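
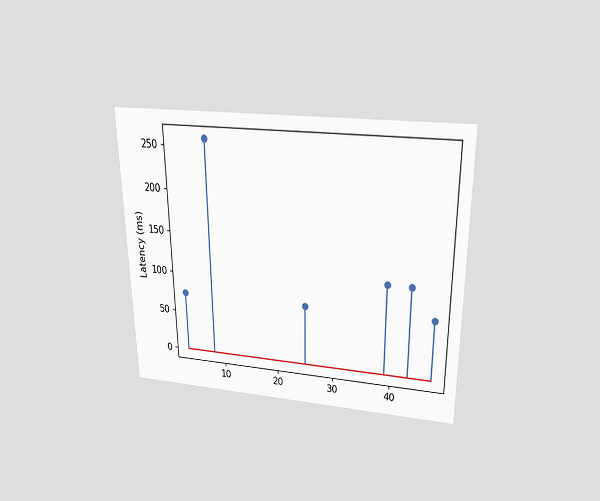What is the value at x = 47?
74ms

The chart is viewed slightly from above. The stem at x=47 reaches 74ms.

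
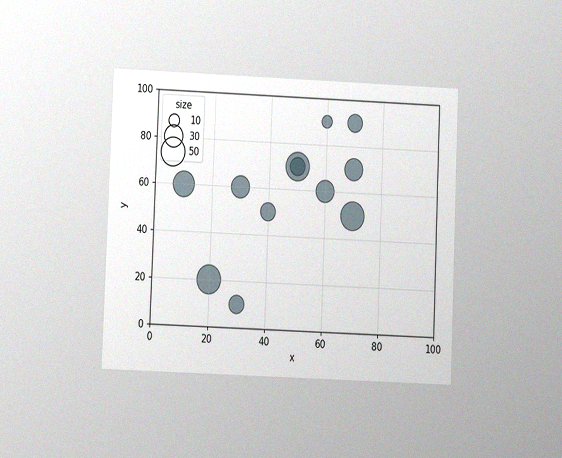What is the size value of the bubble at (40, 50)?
The chart is tilted about 2° clockwise and viewed at a slight angle, with some photo noise. Matching the bubble at (40, 50) against the size legend gives 20.

20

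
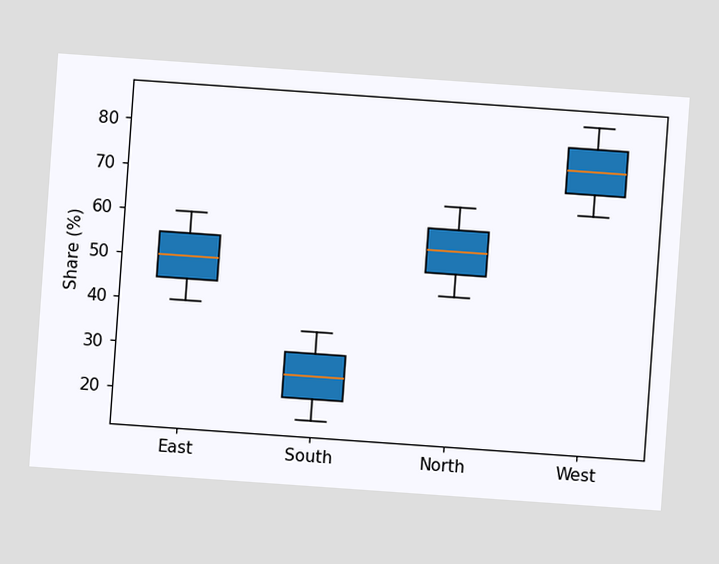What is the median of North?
The chart is tilted about 4° clockwise. The median line in the North box sits at 55%.

55%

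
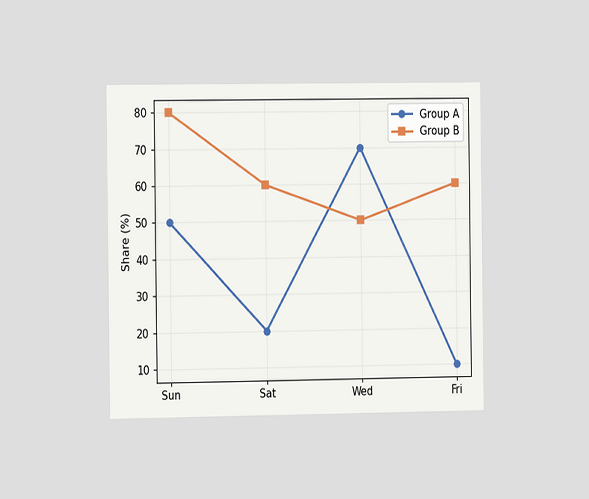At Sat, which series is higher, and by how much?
Group B, by 40%

The chart is viewed at a slight angle. At Sat, Group B sits above the other line by 40%.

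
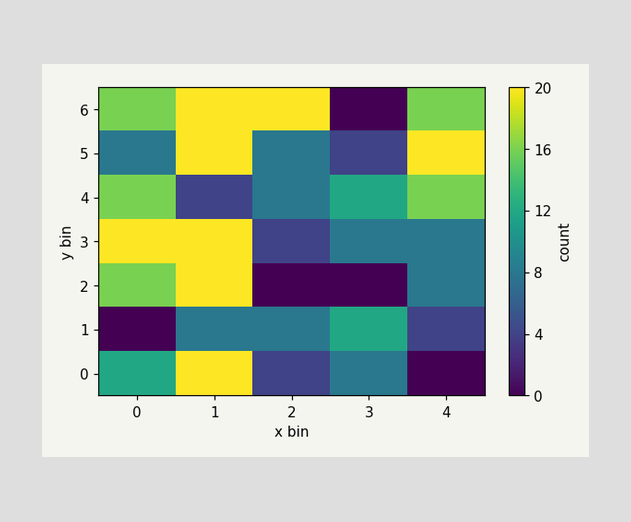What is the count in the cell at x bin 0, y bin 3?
Matching the cell (0, 3) against the colorbar gives 20.

20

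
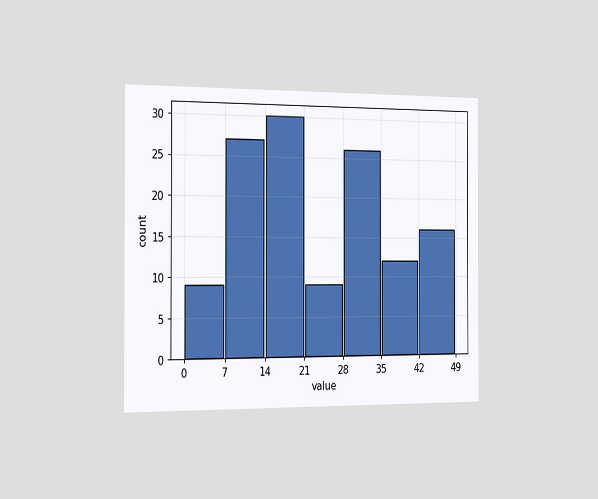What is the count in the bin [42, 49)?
The chart is viewed slightly from the left. The [42, 49) bin has height 16.

16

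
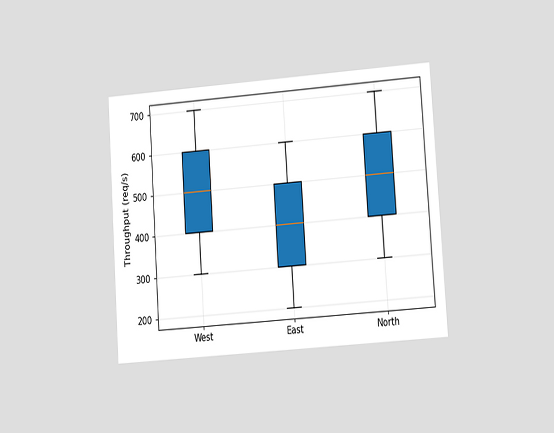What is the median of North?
The chart is tilted about 4° counter-clockwise and viewed at a slight angle. The median line in the North box sits at 500req/s.

500req/s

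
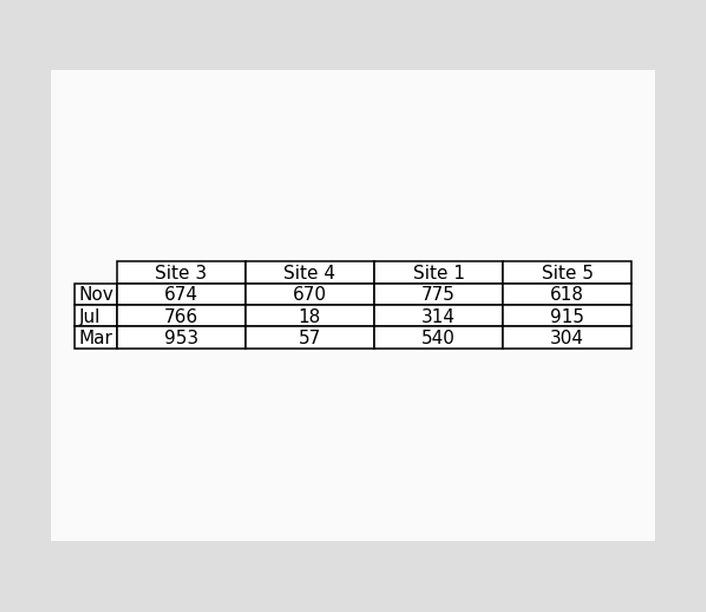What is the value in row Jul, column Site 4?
18

The (Jul, Site 4) cell reads 18.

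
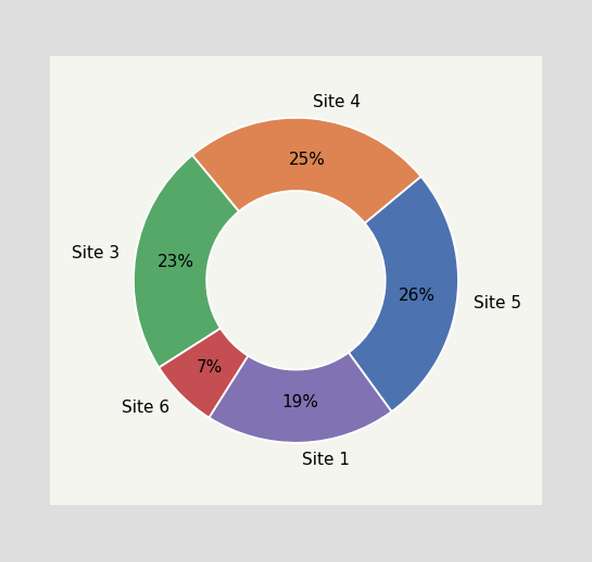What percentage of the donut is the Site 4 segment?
The Site 4 segment takes up 25% of the ring.

25%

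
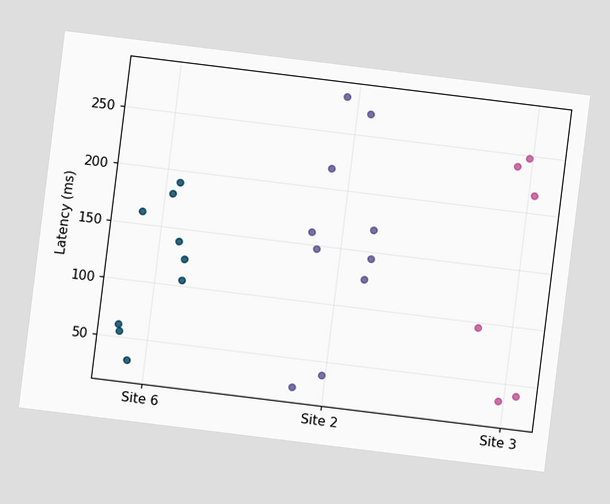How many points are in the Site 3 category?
The chart is tilted about 7° clockwise. Counting the markers in the Site 3 column gives 6.

6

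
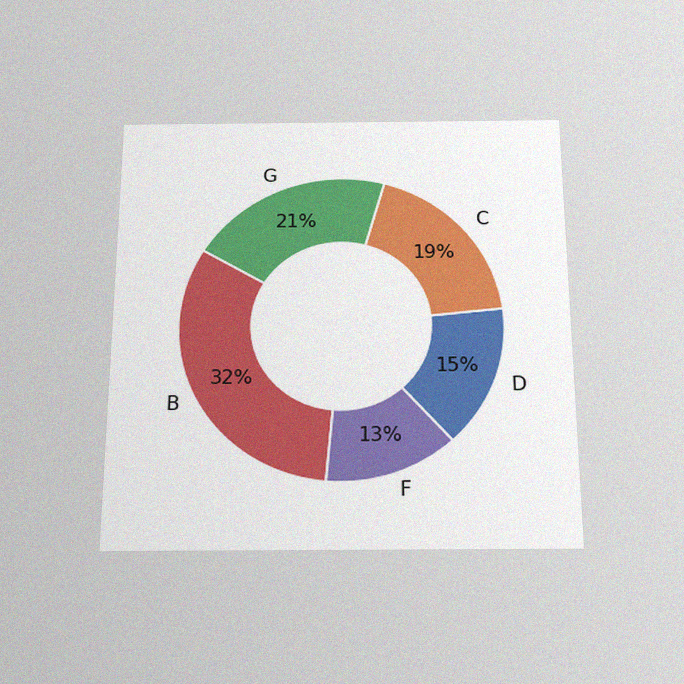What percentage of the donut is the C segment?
19%

The chart is viewed slightly from below, with some photo noise. The C segment takes up 19% of the ring.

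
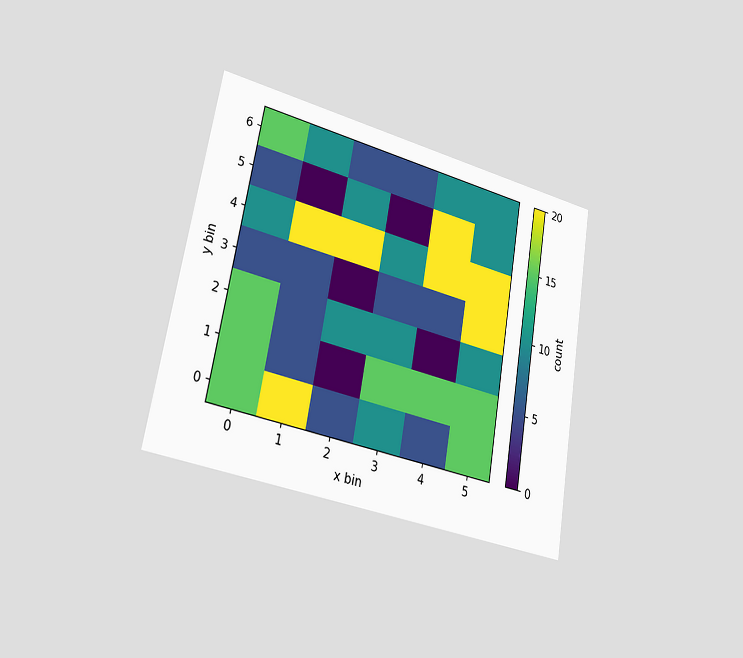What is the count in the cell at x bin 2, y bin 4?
The chart is tilted about 10° clockwise and viewed slightly from the left. Matching the cell (2, 4) against the colorbar gives 20.

20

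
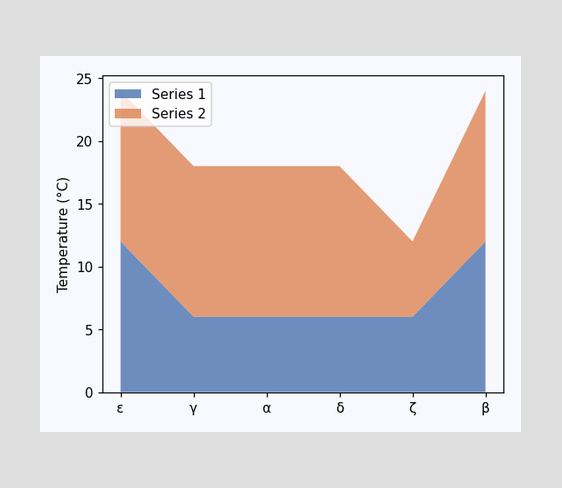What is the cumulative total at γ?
18°C

The stacked total at γ reaches 18°C.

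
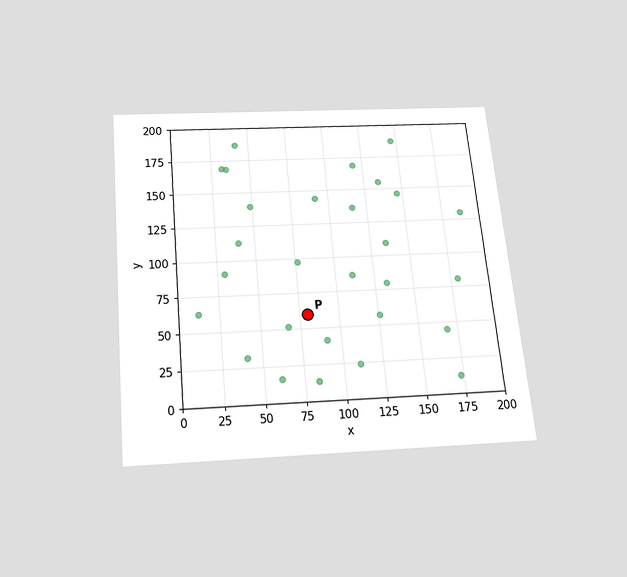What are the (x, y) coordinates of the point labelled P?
(80, 60)

The chart is tilted about 5° counter-clockwise and viewed slightly from below. Following the gridlines from P to each axis, P sits at (80, 60).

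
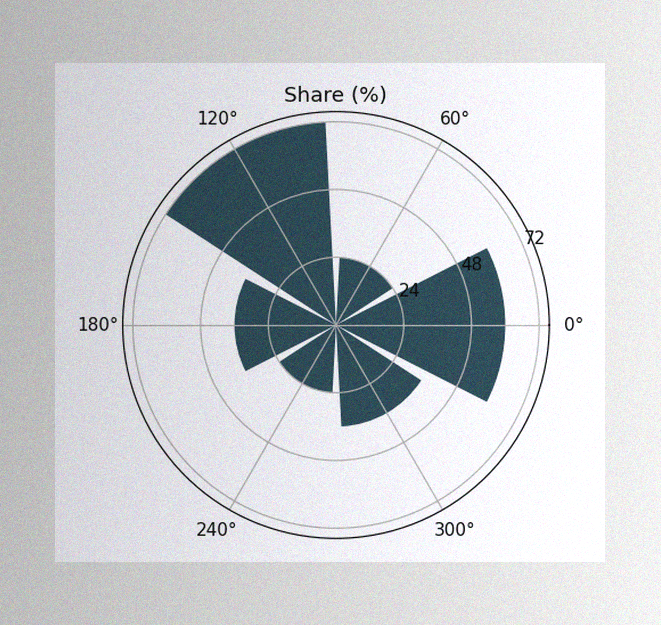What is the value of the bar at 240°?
The image has some photo noise and uneven lighting. The bar at 240° reaches 24% on the radial axis.

24%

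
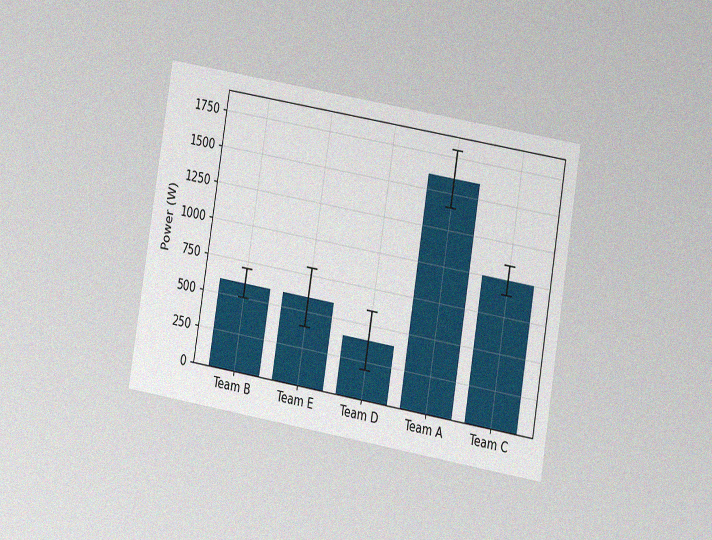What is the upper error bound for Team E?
800W

The chart is tilted about 9° clockwise and viewed at a slight angle, with some photo noise. The Team E bar's upper whisker reaches 800W.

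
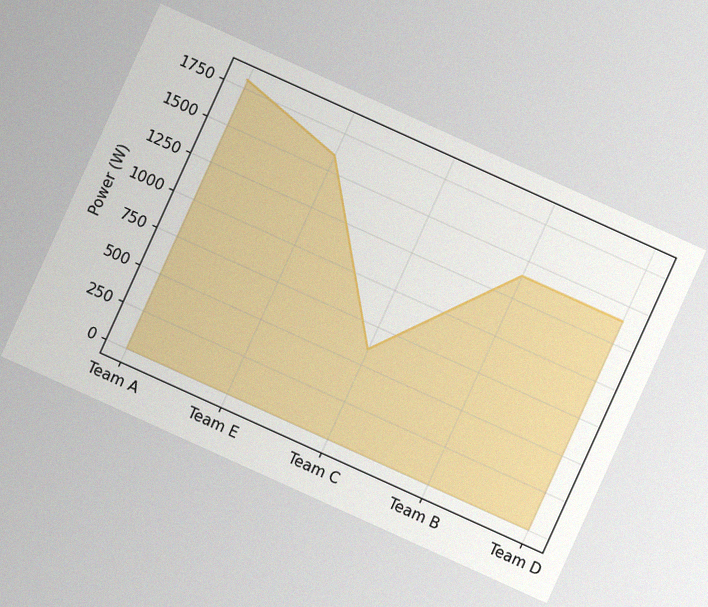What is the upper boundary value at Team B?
1400W

The chart is tilted about 24° clockwise, with some photo noise. At Team B the upper boundary is at 1400W.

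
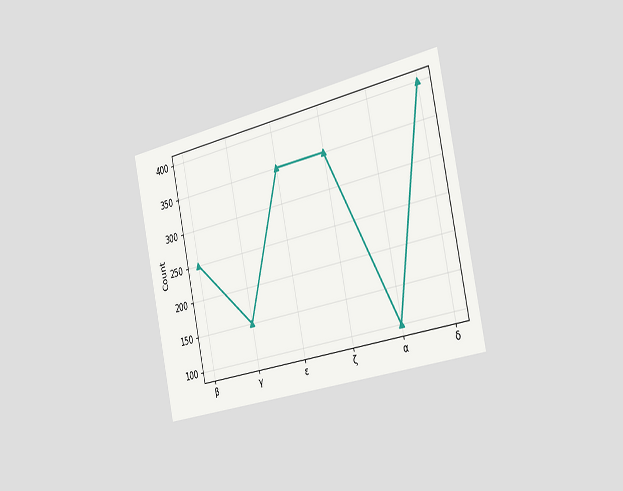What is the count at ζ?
350

The chart is tilted about 12° counter-clockwise and viewed slightly from the right. At ζ, the line is at 350.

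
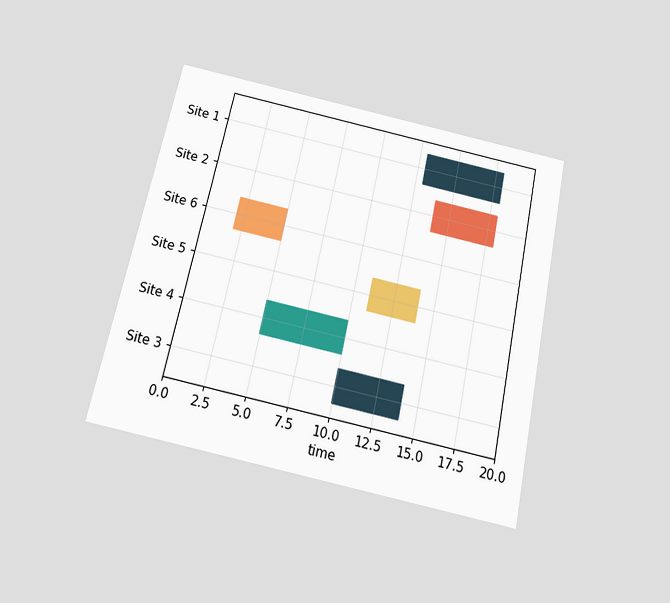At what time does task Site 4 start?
The chart is tilted about 12° clockwise and viewed slightly from below. The Site 4 bar begins at t=5.

5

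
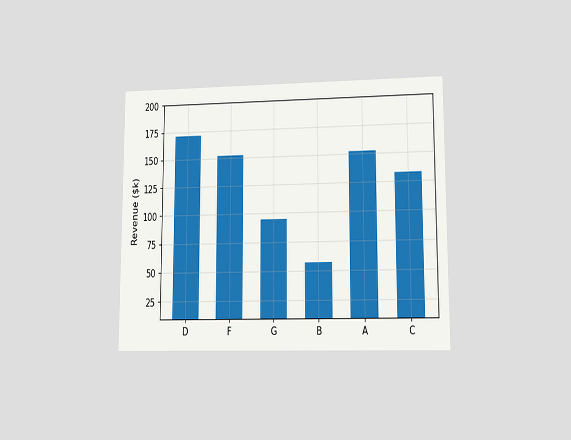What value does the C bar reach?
The chart is viewed at a slight angle. Reading along the chart's y-axis, the C bar reaches $133k.

$133k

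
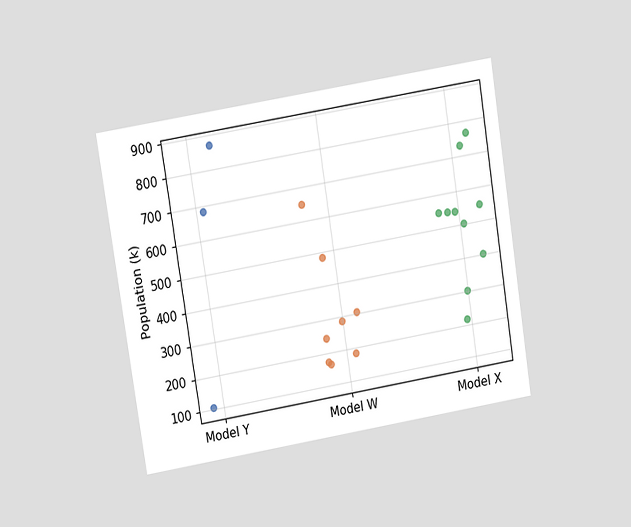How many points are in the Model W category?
8

The chart is tilted about 9° counter-clockwise and viewed at a slight angle. Counting the markers in the Model W column gives 8.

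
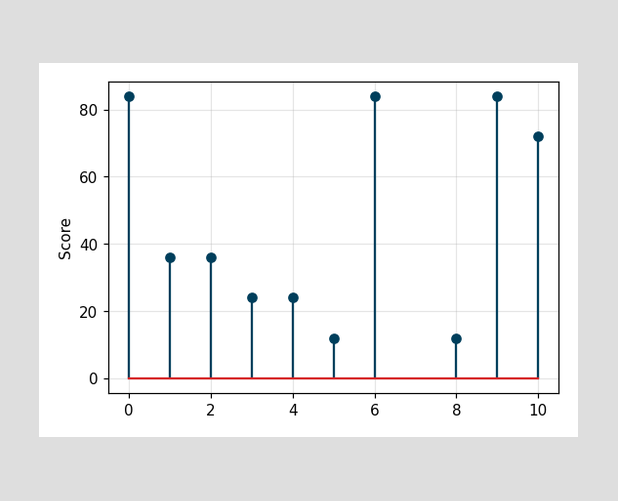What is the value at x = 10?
The stem at x=10 reaches 72.

72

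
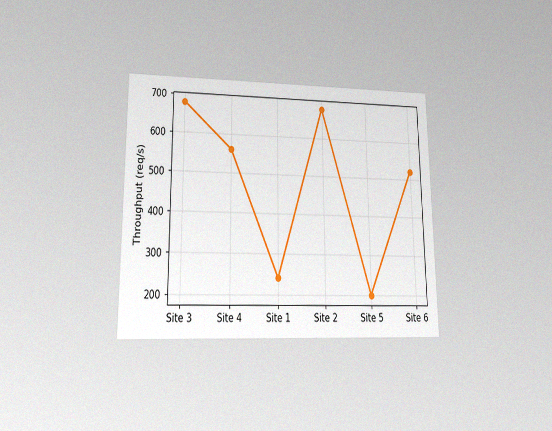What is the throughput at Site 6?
The chart is viewed at a slight angle, with some photo noise. At Site 6, the line is at 520req/s.

520req/s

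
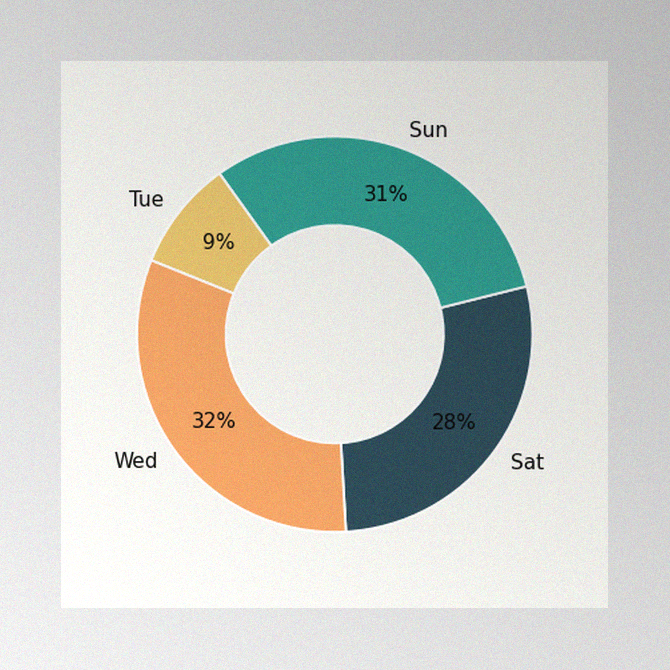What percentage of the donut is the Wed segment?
32%

The image has some photo noise and uneven lighting. The Wed segment takes up 32% of the ring.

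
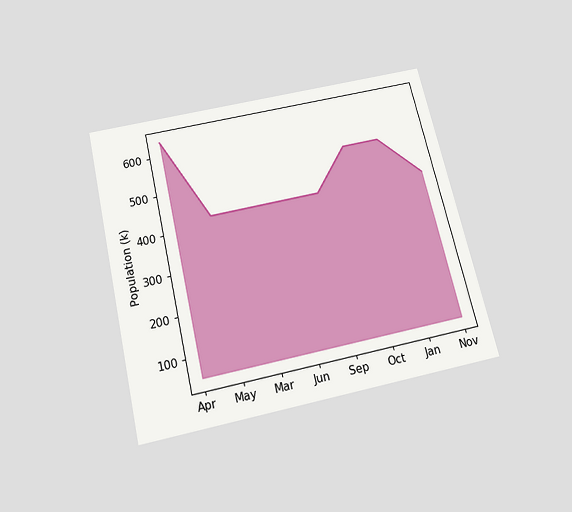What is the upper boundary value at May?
The chart is tilted about 13° counter-clockwise and viewed slightly from below. At May the upper boundary is at 424k.

424k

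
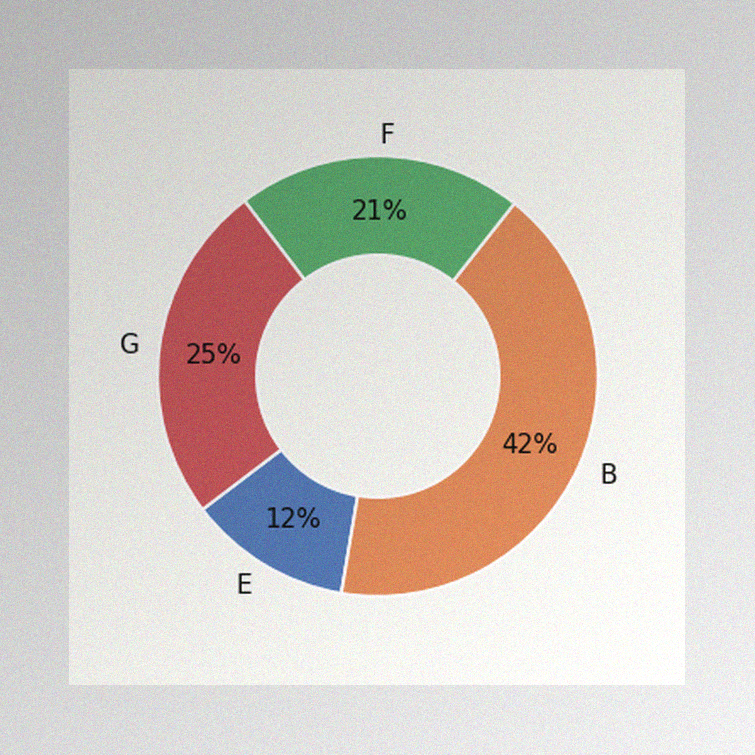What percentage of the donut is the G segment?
25%

The image has some photo noise and uneven lighting. The G segment takes up 25% of the ring.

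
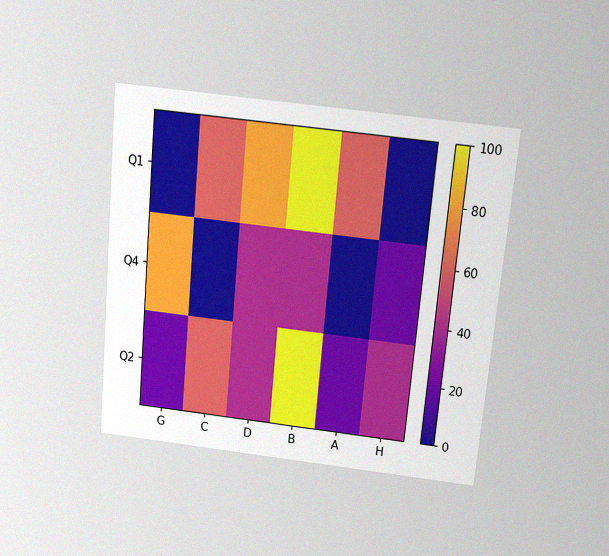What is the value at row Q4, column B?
40

The chart is tilted about 5° clockwise and viewed slightly from above, with some photo noise. Matching cell (Q4, B) against the colorbar gives 40.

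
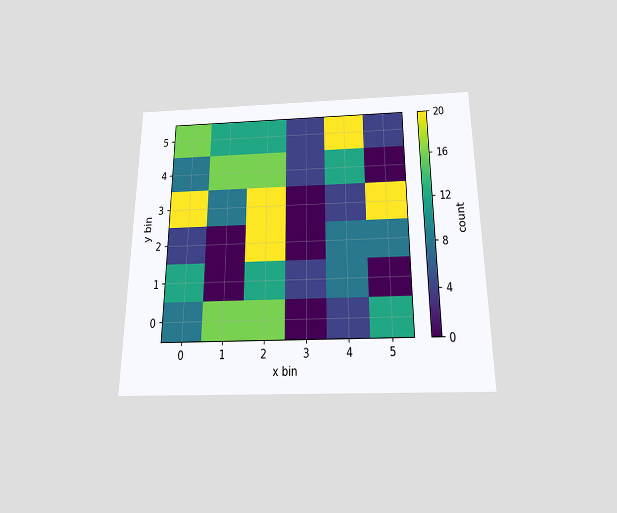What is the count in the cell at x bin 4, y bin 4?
The chart is viewed slightly from below. Matching the cell (4, 4) against the colorbar gives 12.

12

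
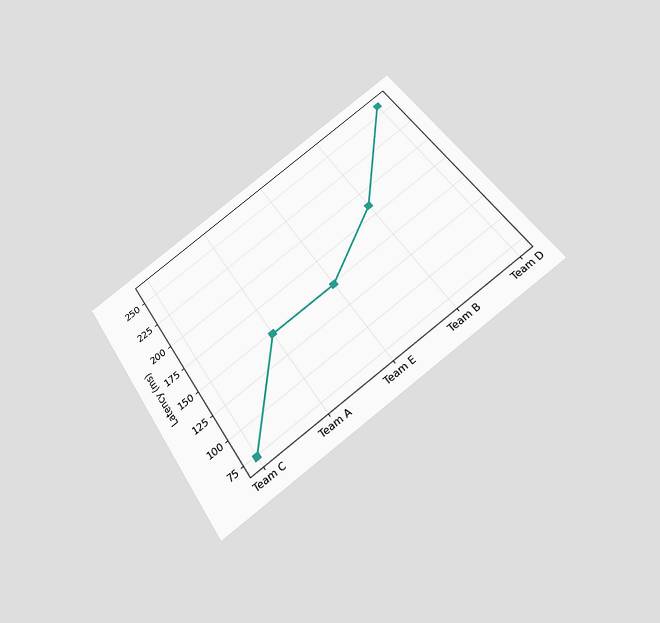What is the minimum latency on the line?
The chart is tilted about 34° counter-clockwise and viewed slightly from below. The lowest point is at Team C, and reading across to the y-axis gives 74ms.

74ms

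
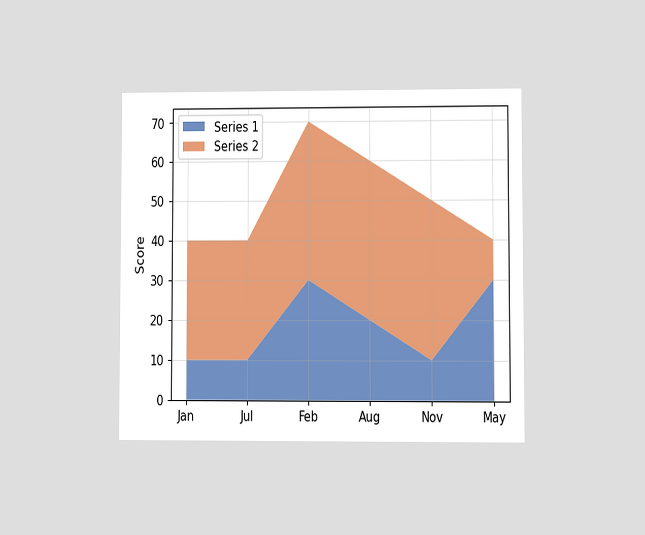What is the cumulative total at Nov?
50

The chart is viewed at a slight angle. The stacked total at Nov reaches 50.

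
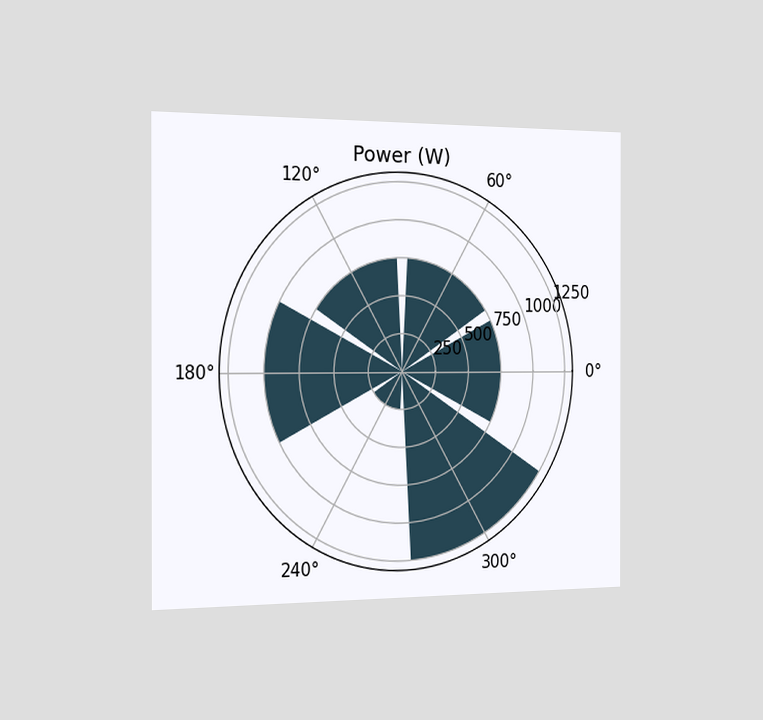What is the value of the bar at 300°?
1250W

The chart is viewed slightly from the left. The bar at 300° reaches 1250W on the radial axis.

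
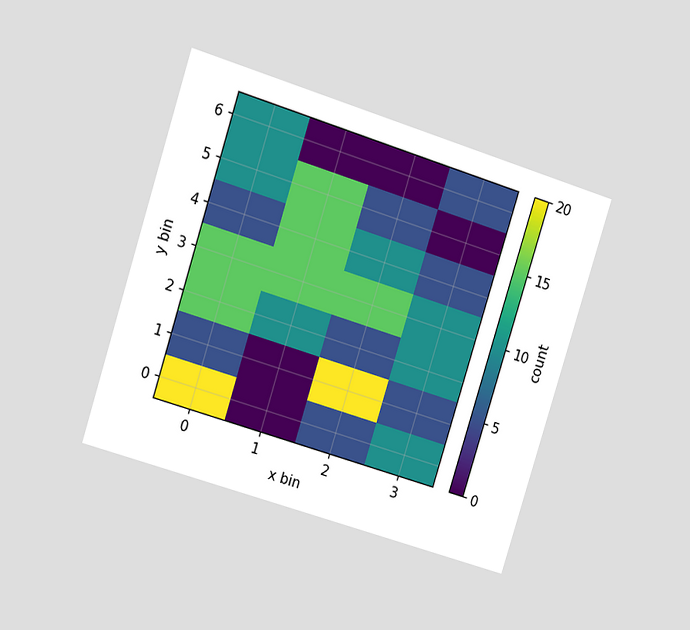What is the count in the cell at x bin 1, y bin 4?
The chart is tilted about 18° clockwise and viewed at a slight angle. Matching the cell (1, 4) against the colorbar gives 15.

15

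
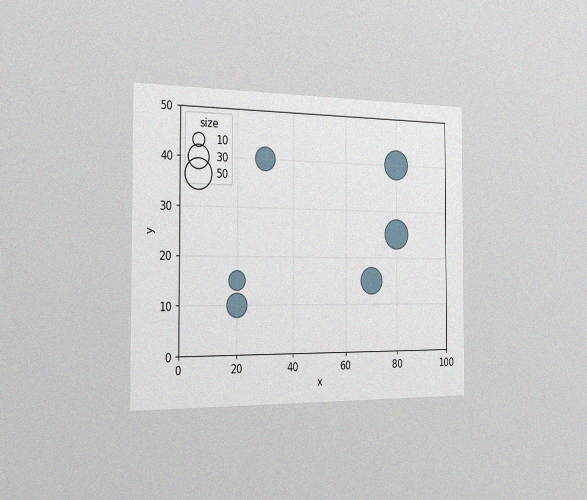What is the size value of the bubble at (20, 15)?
20

The chart is viewed slightly from the left, with some photo noise. Matching the bubble at (20, 15) against the size legend gives 20.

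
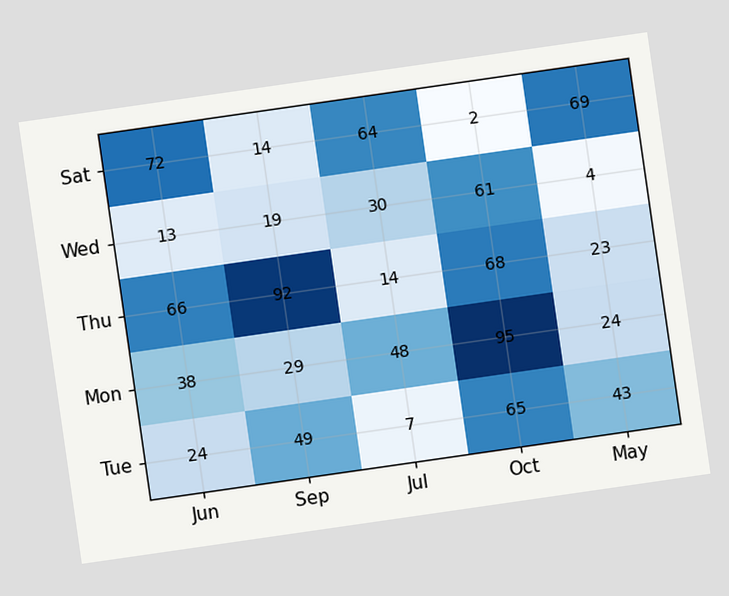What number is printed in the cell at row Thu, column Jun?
The chart is tilted about 8° counter-clockwise. The (Thu, Jun) cell reads 66.

66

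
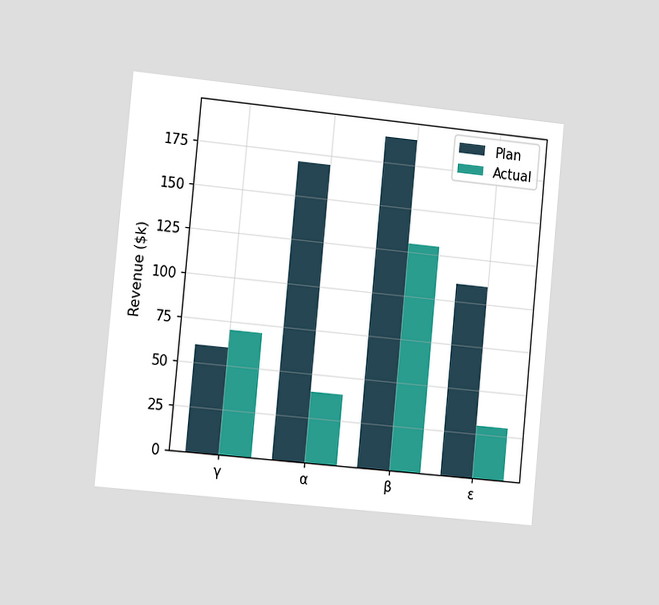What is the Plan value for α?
The chart is tilted about 5° clockwise and viewed slightly from the left. The Plan bar at α reaches $170k on the y-axis.

$170k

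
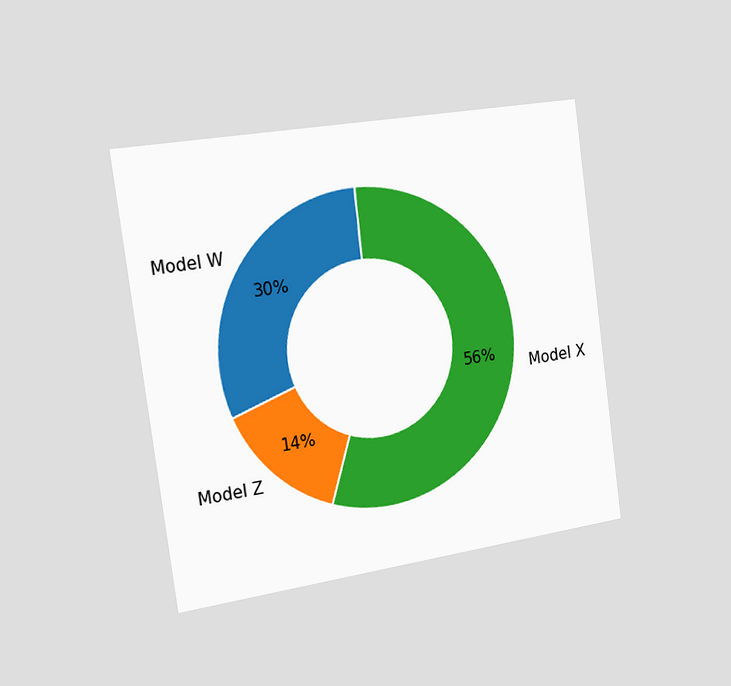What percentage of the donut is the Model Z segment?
14%

The chart is tilted about 8° counter-clockwise and viewed slightly from the left. The Model Z segment takes up 14% of the ring.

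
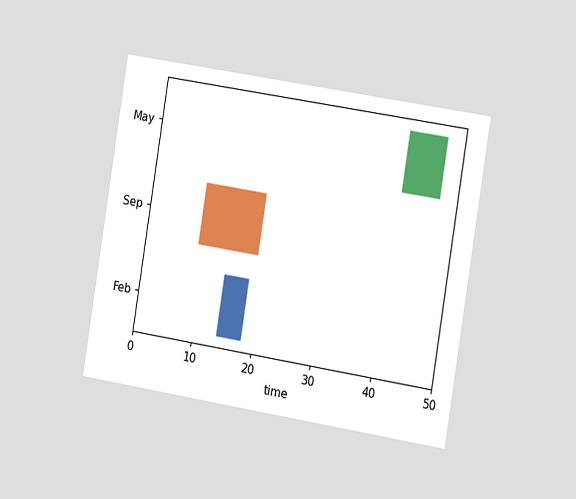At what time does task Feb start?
The chart is tilted about 9° clockwise and viewed slightly from the right. The Feb bar begins at t=14.

14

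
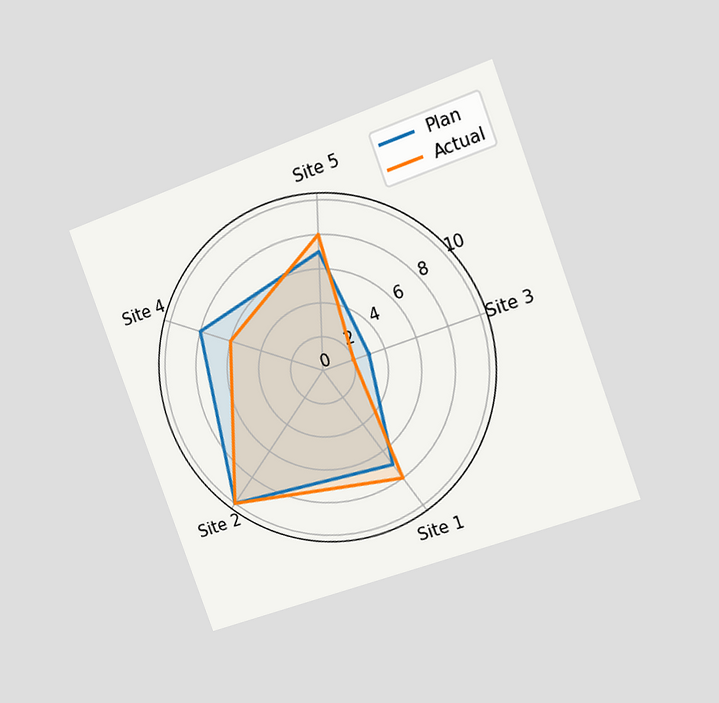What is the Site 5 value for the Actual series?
8

The chart is tilted about 20° counter-clockwise and viewed slightly from the right. On the Site 5 axis, Actual reaches 8.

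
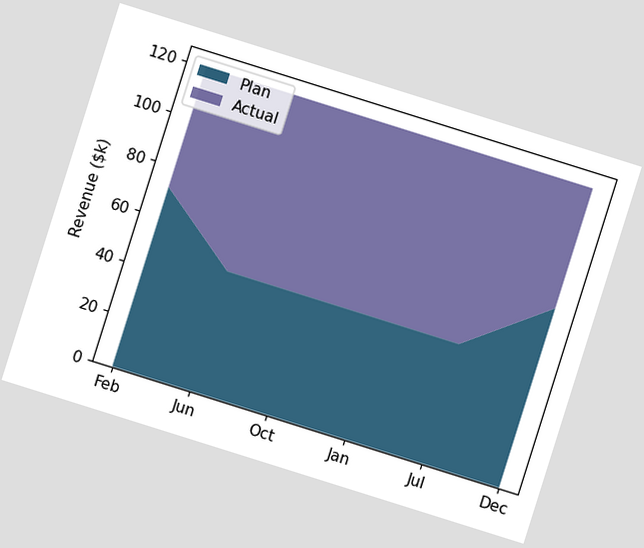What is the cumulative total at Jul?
The chart is tilted about 17° clockwise. The stacked total at Jul reaches $120k.

$120k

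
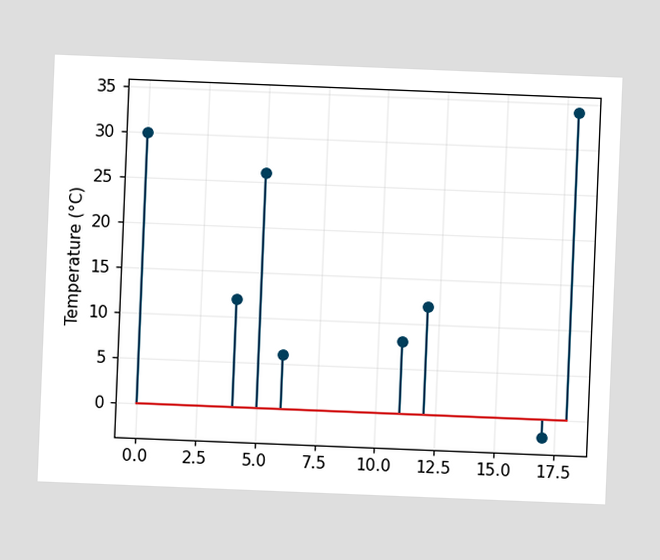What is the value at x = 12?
12°C

The chart is tilted about 2° clockwise. The stem at x=12 reaches 12°C.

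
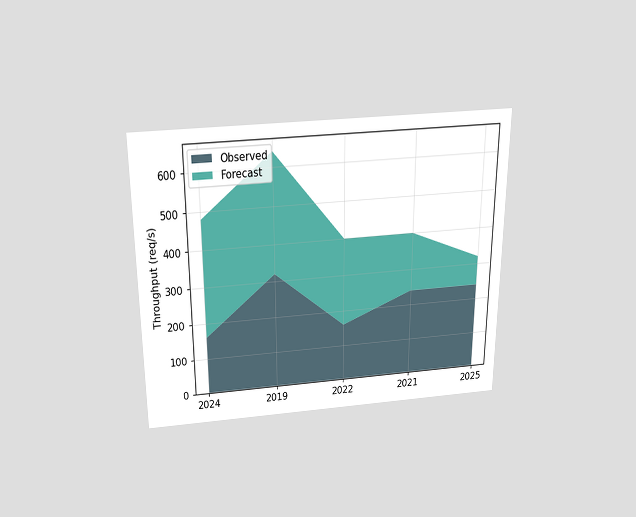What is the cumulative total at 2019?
The chart is viewed slightly from above. The stacked total at 2019 reaches 640req/s.

640req/s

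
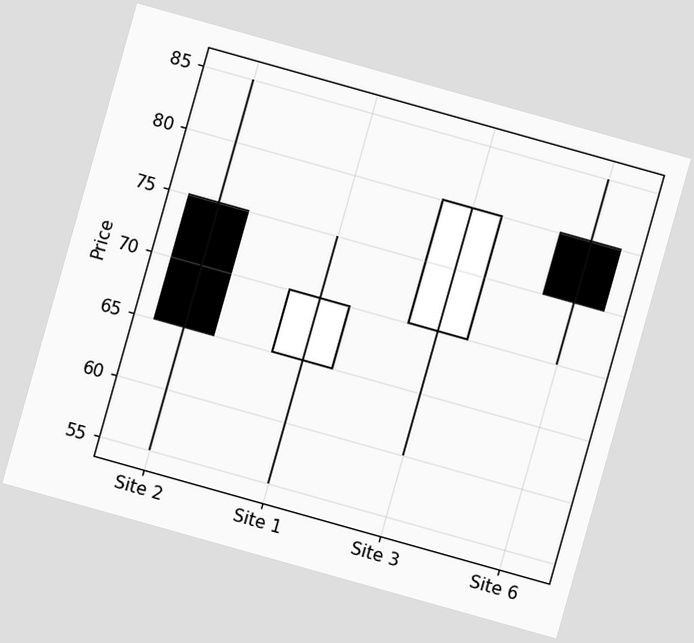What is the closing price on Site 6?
75

The chart is tilted about 16° clockwise. The Site 6 candle closes at 75.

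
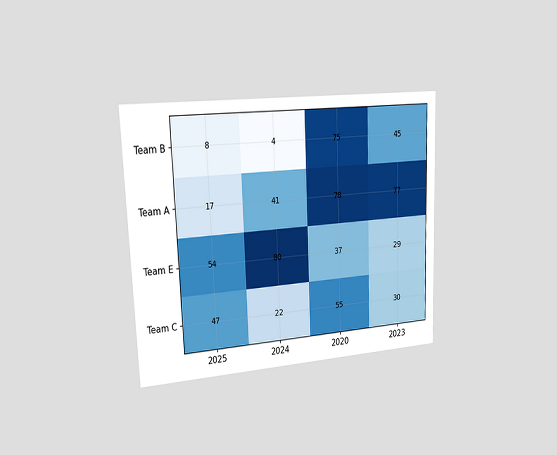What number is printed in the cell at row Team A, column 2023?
77

The chart is tilted about 2° counter-clockwise and viewed slightly from the left. The (Team A, 2023) cell reads 77.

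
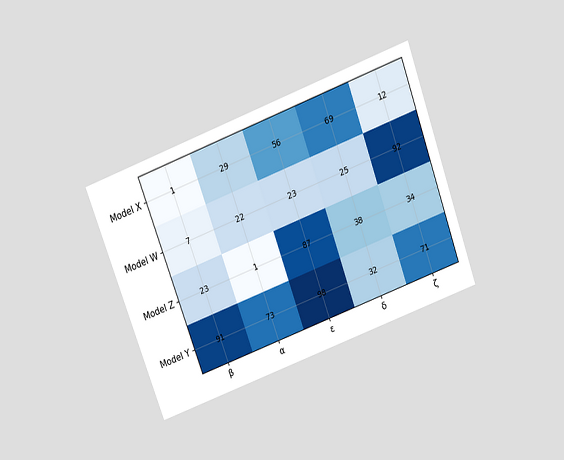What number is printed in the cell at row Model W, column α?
22

The chart is tilted about 20° counter-clockwise and viewed slightly from above. The (Model W, α) cell reads 22.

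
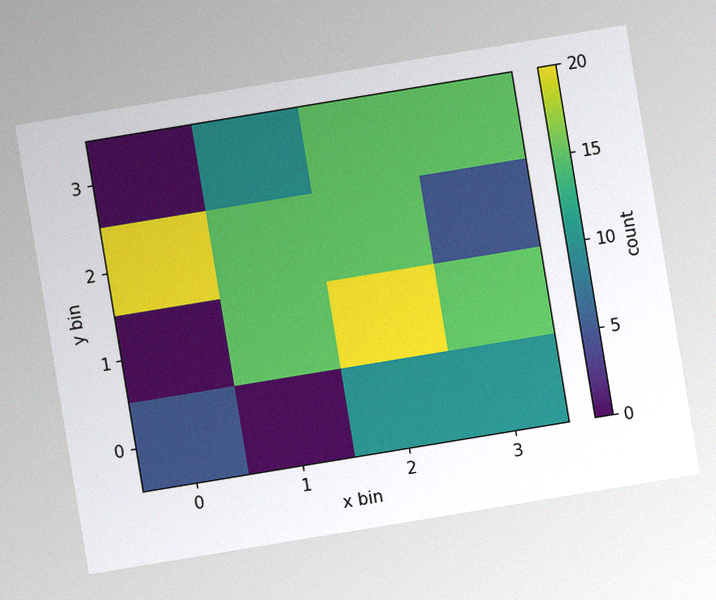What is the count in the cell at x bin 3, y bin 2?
5

The chart is tilted about 9° counter-clockwise, with some photo noise. Matching the cell (3, 2) against the colorbar gives 5.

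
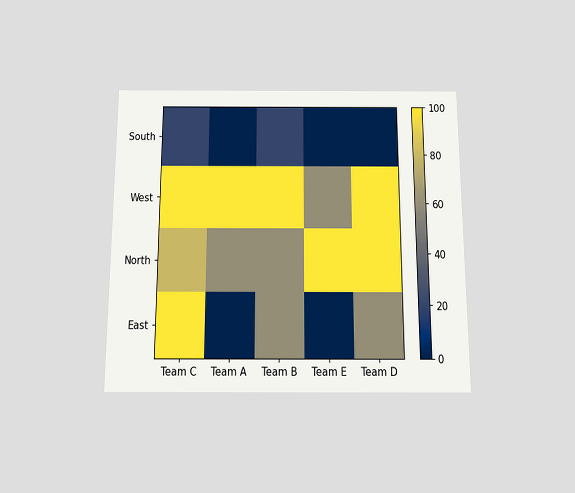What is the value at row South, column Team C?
The chart is viewed slightly from below. Matching cell (South, Team C) against the colorbar gives 20.

20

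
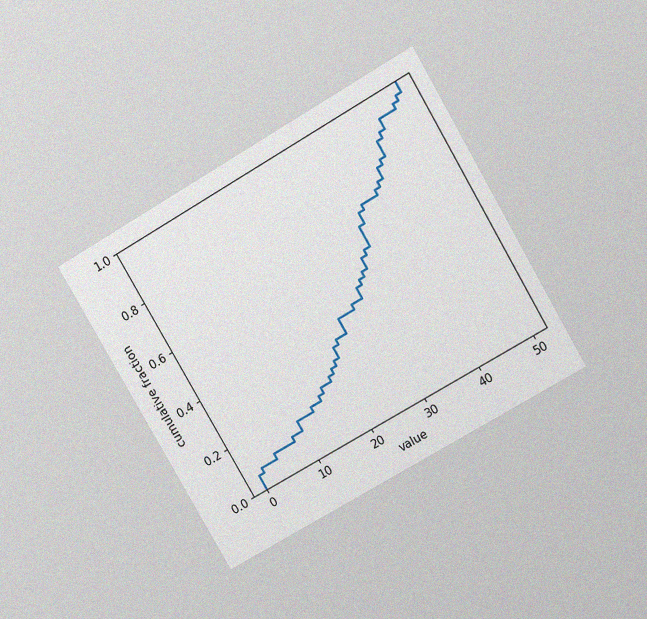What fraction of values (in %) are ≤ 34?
64%

The chart is tilted about 30° counter-clockwise and viewed at a slight angle, with some photo noise. At x=34 the ECDF step is at 64%.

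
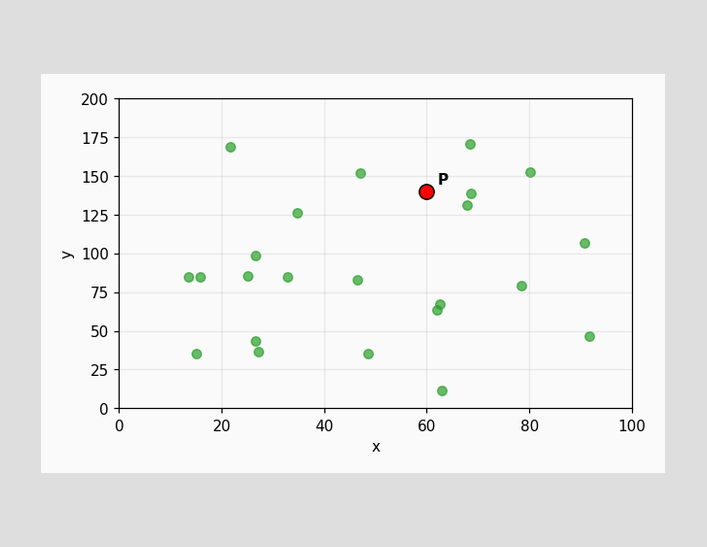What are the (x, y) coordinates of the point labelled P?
(60, 140)

Following the gridlines from P to each axis, P sits at (60, 140).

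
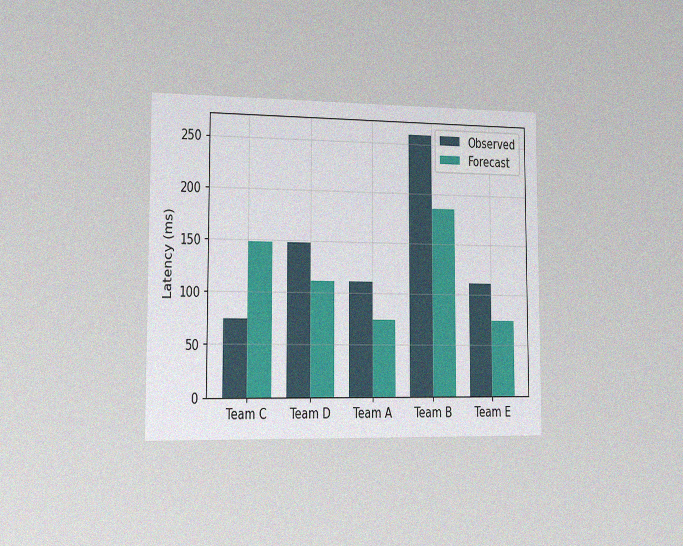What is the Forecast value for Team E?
The chart is viewed slightly from the left, with some photo noise. The Forecast bar at Team E reaches 74ms on the y-axis.

74ms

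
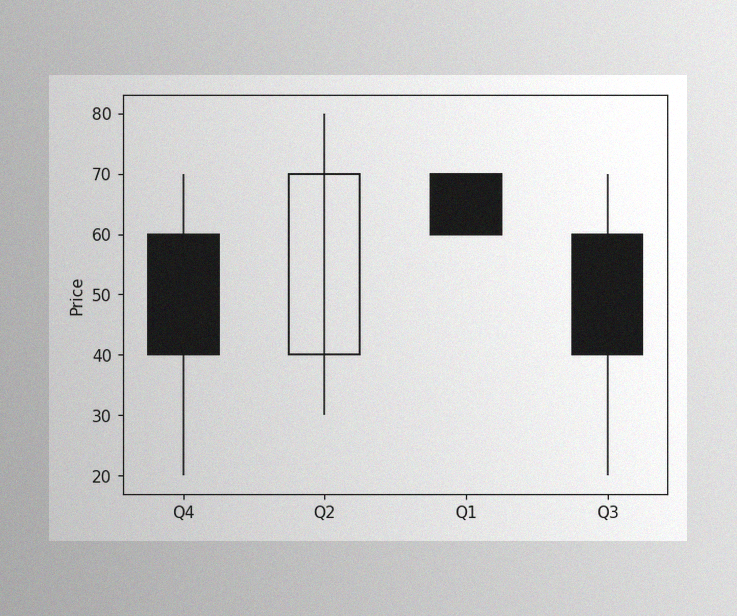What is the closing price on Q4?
40

The image has some photo noise and uneven lighting. The Q4 candle closes at 40.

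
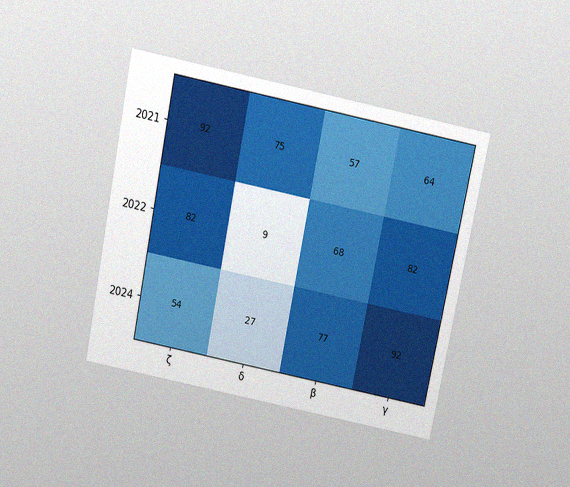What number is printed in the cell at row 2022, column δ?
The chart is tilted about 11° clockwise and viewed slightly from above, with some photo noise. The (2022, δ) cell reads 9.

9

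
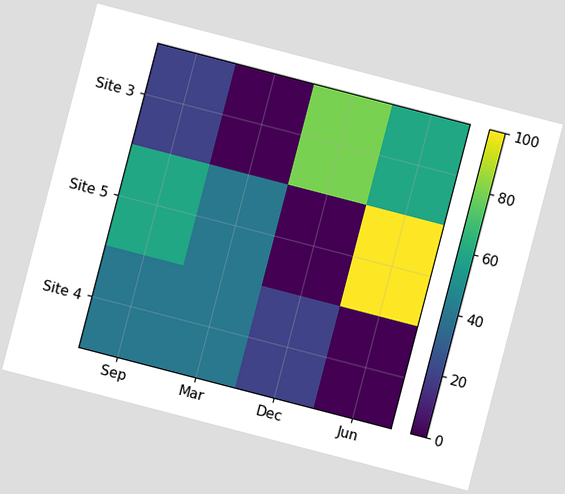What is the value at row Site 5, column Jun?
The chart is tilted about 15° clockwise. Matching cell (Site 5, Jun) against the colorbar gives 100.

100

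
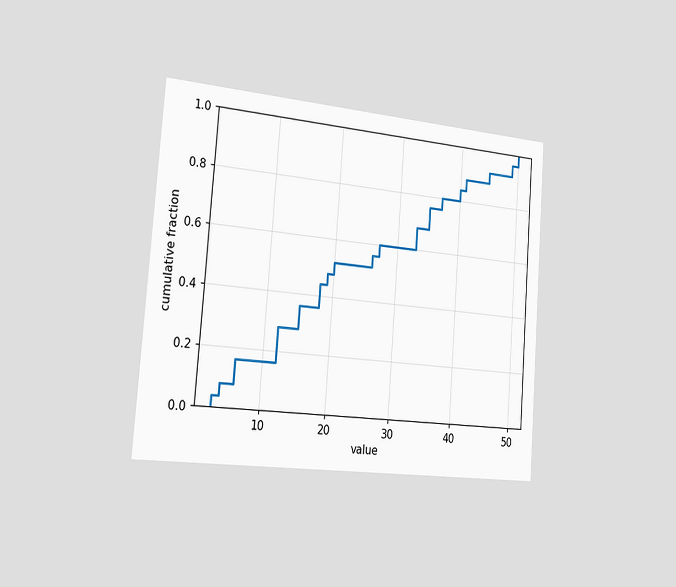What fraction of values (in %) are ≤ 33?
68%

The chart is tilted about 4° clockwise and viewed slightly from the left. At x=33 the ECDF step is at 68%.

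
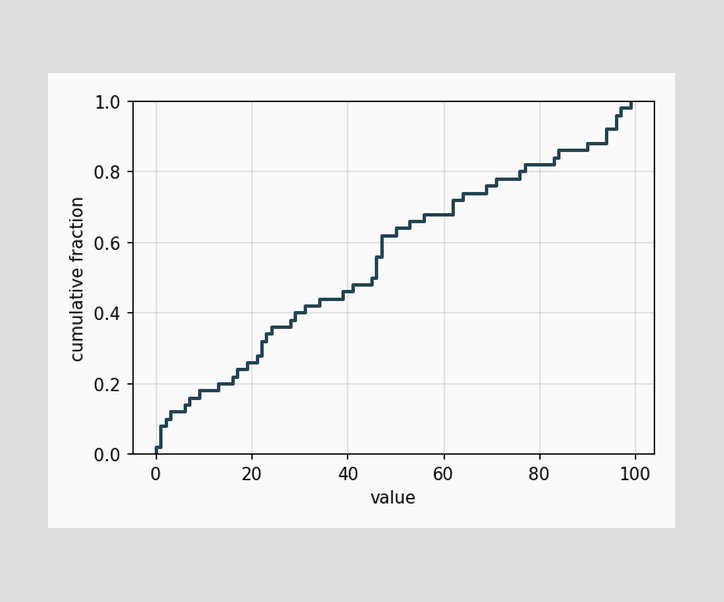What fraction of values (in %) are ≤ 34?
44%

At x=34 the ECDF step is at 44%.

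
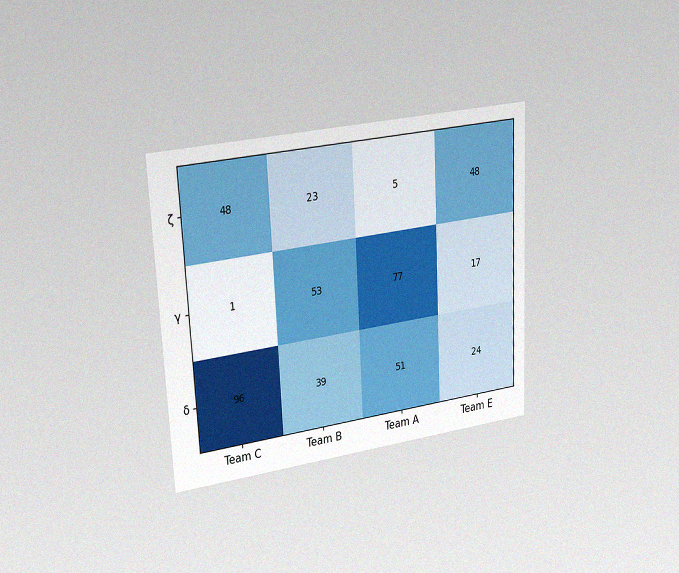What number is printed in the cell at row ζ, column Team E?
The chart is tilted about 3° counter-clockwise and viewed slightly from the left, with some photo noise. The (ζ, Team E) cell reads 48.

48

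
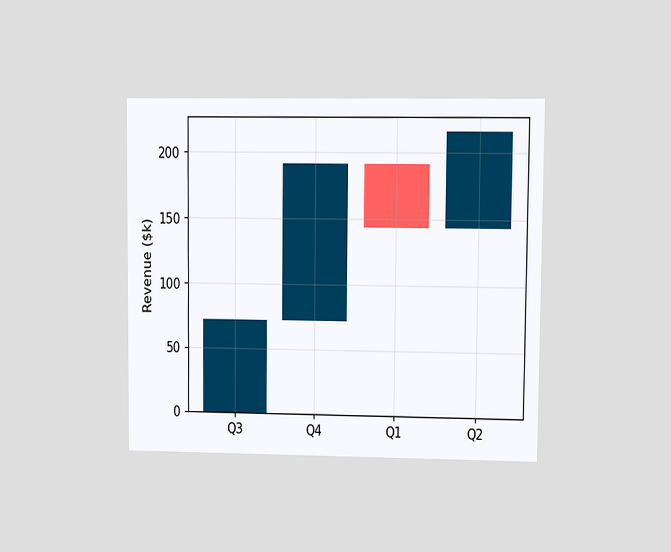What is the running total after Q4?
The chart is viewed at a slight angle. After Q4 the running total reaches $192k.

$192k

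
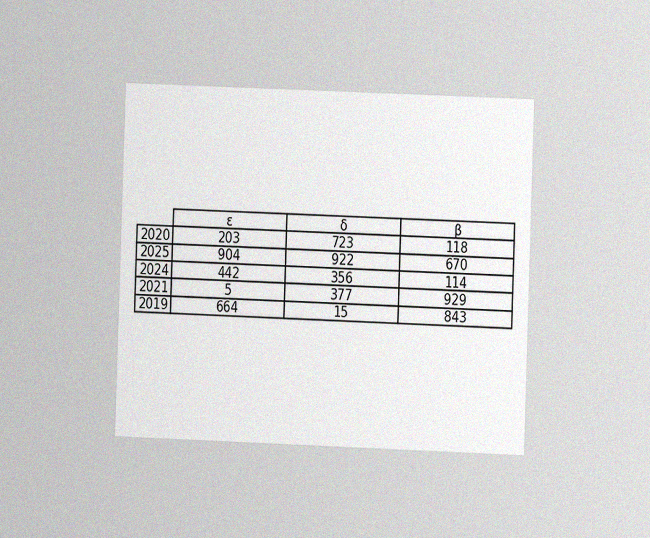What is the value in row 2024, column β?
114

The chart is tilted about 2° clockwise and viewed at a slight angle, with some photo noise. The (2024, β) cell reads 114.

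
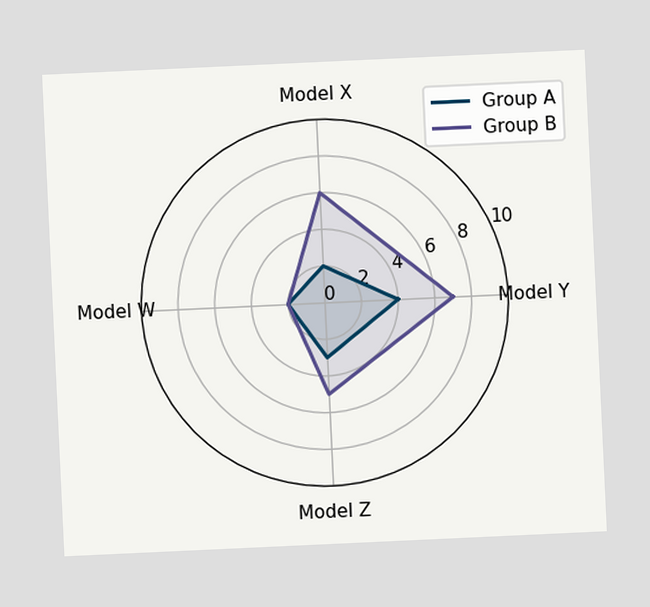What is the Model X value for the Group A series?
The chart is tilted about 3° counter-clockwise. On the Model X axis, Group A reaches 2.

2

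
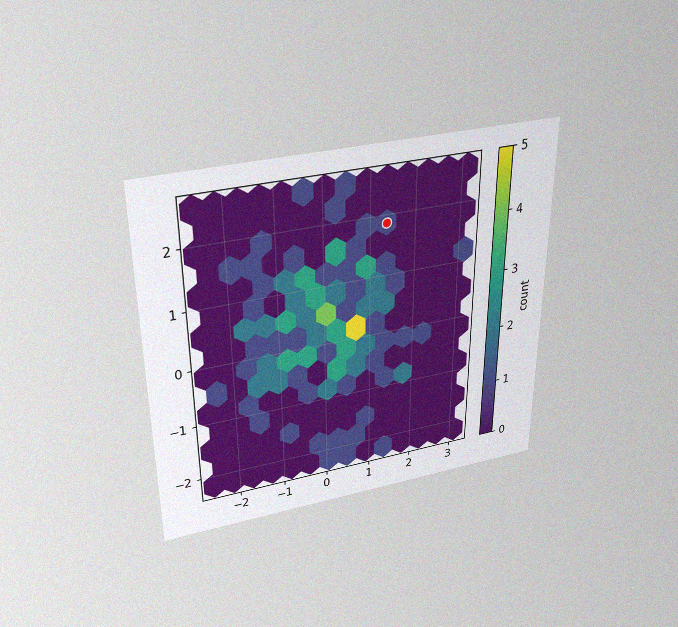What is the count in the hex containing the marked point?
The chart is viewed slightly from above, with some photo noise. The marked hex reads 1 on the colorbar.

1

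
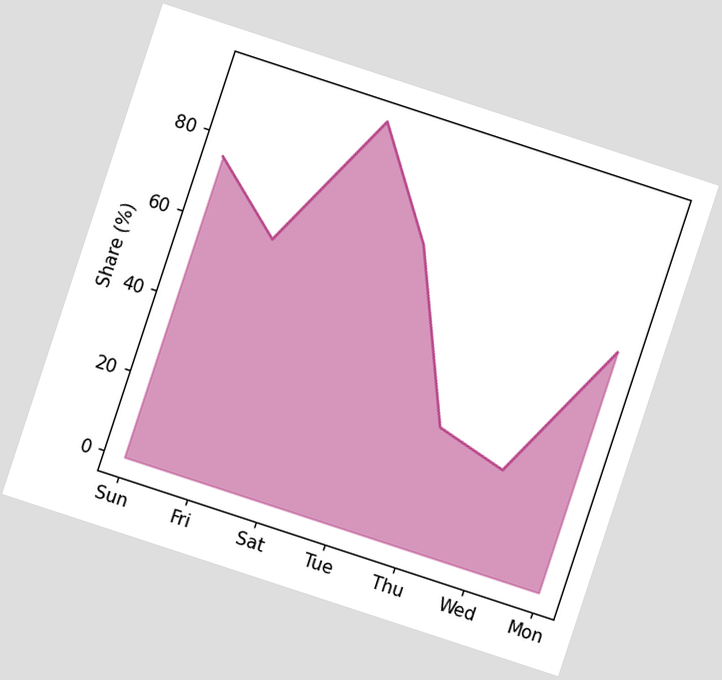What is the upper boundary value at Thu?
The chart is tilted about 18° clockwise. At Thu the upper boundary is at 30%.

30%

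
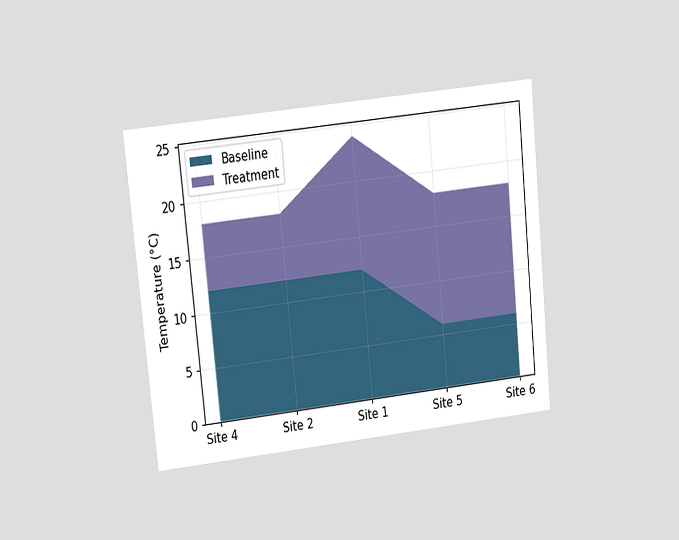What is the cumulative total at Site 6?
The chart is tilted about 6° counter-clockwise and viewed at a slight angle. The stacked total at Site 6 reaches 18°C.

18°C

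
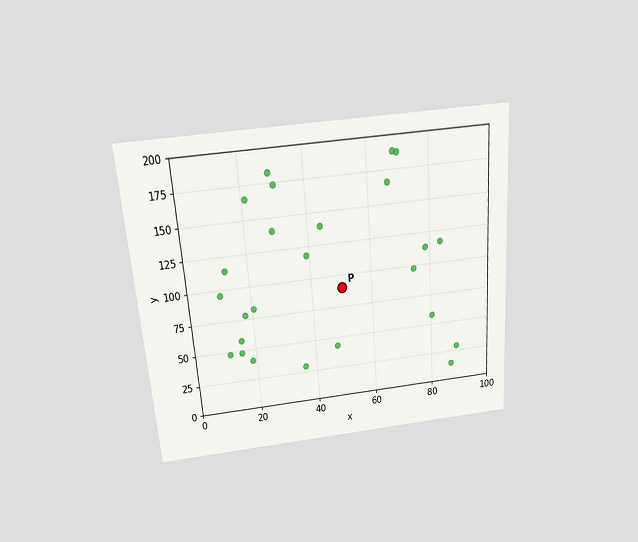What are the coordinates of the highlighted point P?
The chart is tilted about 4° counter-clockwise and viewed slightly from above. Following the gridlines from P to each axis, P sits at (50, 90).

(50, 90)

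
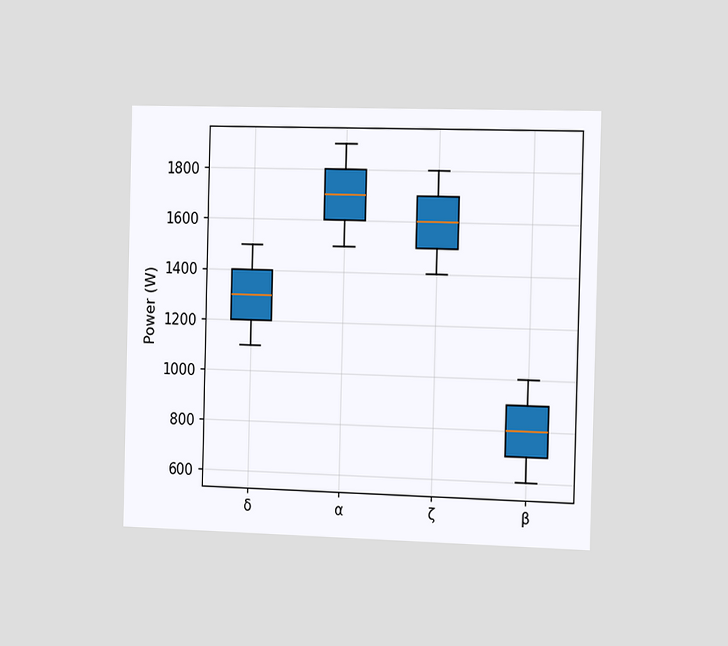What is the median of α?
1700W

The chart is viewed slightly from the right. The median line in the α box sits at 1700W.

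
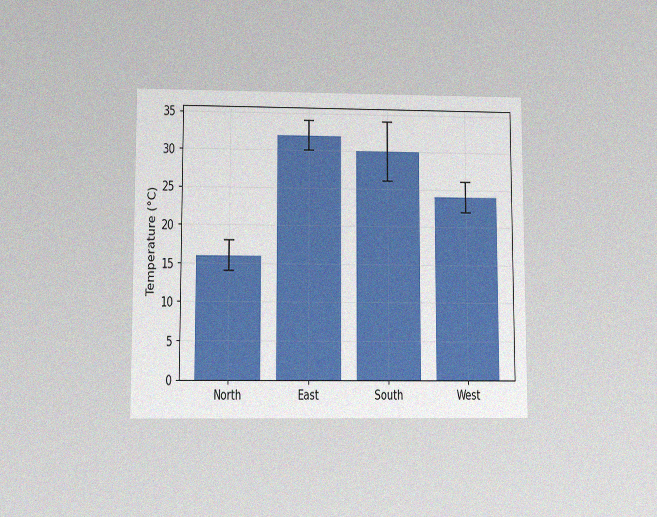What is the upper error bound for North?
The chart is viewed at a slight angle, with some photo noise. The North bar's upper whisker reaches 18°C.

18°C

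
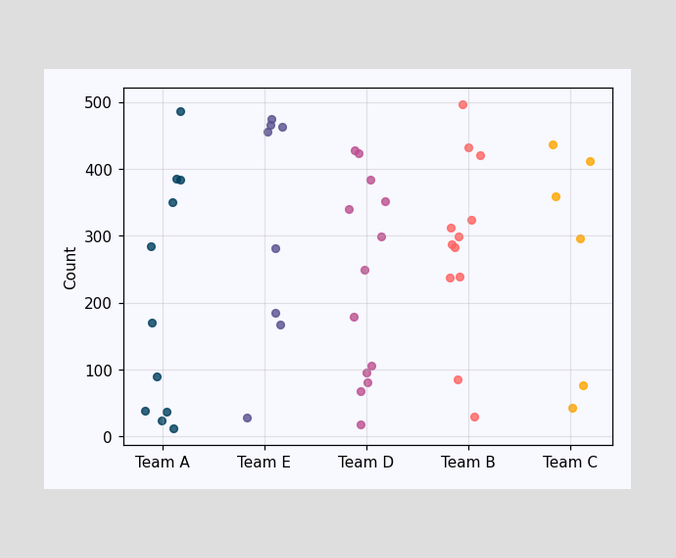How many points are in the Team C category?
6

Counting the markers in the Team C column gives 6.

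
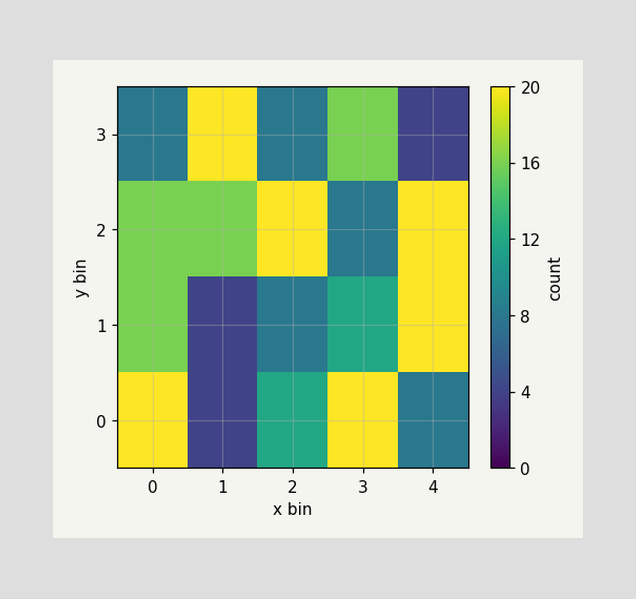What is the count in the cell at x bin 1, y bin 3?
Matching the cell (1, 3) against the colorbar gives 20.

20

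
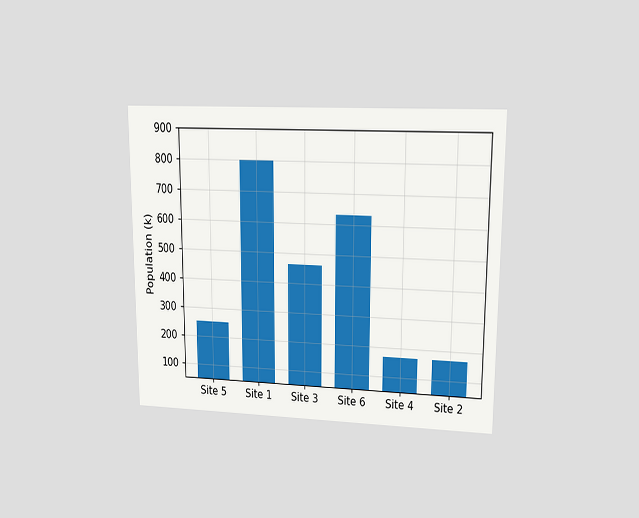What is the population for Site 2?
168k

The chart is viewed at a slight angle. Reading along the chart's y-axis, the Site 2 bar reaches 168k.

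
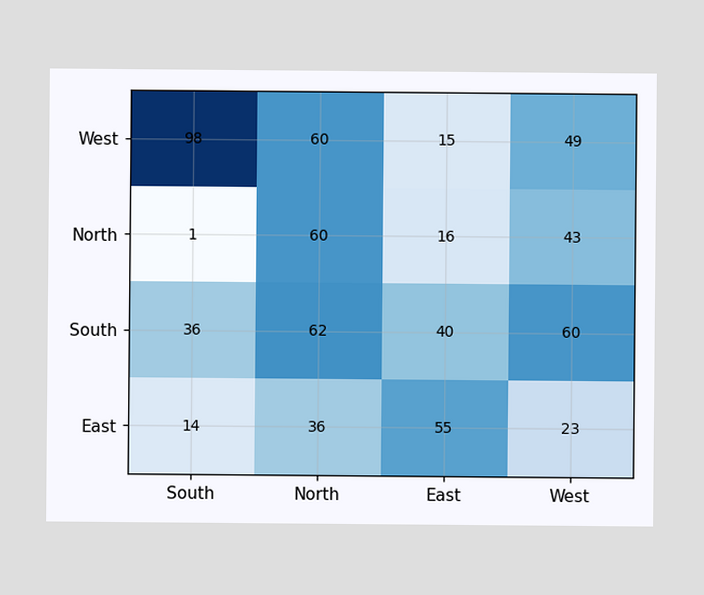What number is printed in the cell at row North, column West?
The (North, West) cell reads 43.

43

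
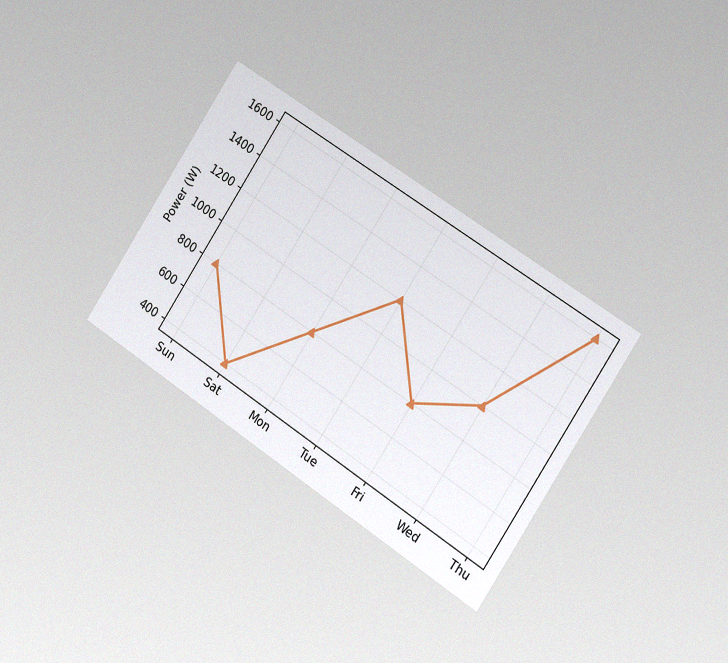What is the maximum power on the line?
1600W

The chart is tilted about 33° clockwise and viewed slightly from the right, with some photo noise. The highest point is at Thu, and reading across to the y-axis gives 1600W.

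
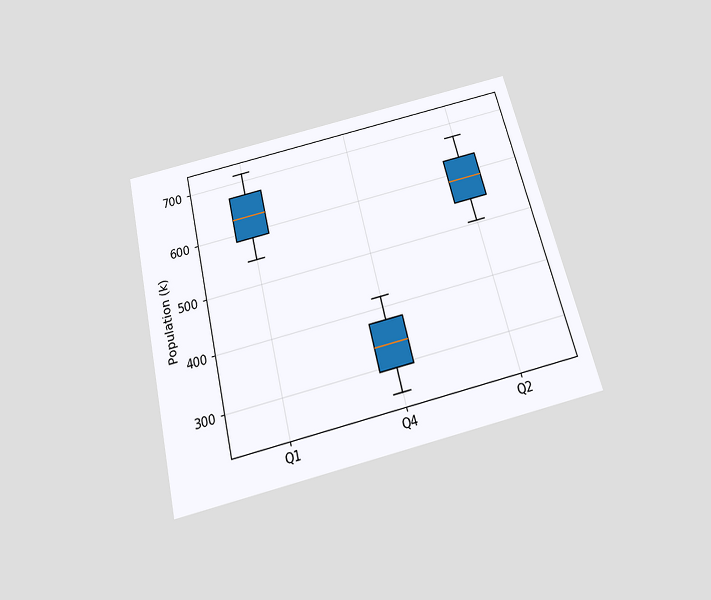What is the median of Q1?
The chart is tilted about 14° counter-clockwise and viewed slightly from below. The median line in the Q1 box sits at 630k.

630k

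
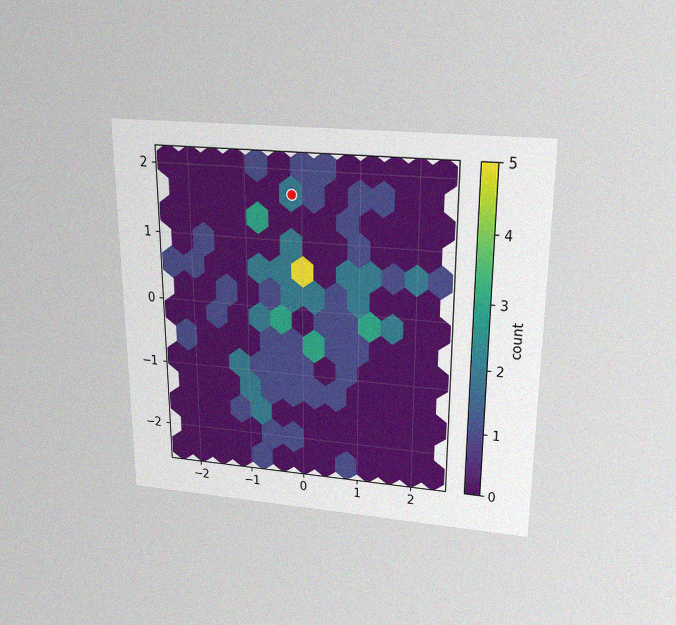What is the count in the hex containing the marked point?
The chart is viewed slightly from above, with some photo noise. The marked hex reads 2 on the colorbar.

2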